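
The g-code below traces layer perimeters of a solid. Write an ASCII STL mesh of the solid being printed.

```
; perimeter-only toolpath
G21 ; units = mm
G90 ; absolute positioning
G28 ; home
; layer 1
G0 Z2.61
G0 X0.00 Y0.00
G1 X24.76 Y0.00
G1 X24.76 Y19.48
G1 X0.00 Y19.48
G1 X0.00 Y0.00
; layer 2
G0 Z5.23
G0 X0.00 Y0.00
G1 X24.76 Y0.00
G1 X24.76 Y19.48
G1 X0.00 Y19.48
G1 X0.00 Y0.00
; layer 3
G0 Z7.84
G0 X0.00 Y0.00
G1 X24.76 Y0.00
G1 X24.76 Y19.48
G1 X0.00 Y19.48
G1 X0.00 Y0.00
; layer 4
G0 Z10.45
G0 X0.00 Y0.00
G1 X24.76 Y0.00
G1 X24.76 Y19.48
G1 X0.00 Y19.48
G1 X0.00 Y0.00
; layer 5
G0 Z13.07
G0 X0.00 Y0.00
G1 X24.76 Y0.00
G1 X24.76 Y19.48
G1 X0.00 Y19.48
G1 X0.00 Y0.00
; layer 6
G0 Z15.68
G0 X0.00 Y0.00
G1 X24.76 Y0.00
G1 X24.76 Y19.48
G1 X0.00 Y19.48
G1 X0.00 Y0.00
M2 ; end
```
solid part
  facet normal 0.0000 0.0000 -1.0000
    outer loop
      vertex 24.76 19.48 0.00
      vertex 24.76 0.00 0.00
      vertex 0.00 0.00 0.00
    endloop
  endfacet
  facet normal 0.0000 0.0000 -1.0000
    outer loop
      vertex 0.00 19.48 0.00
      vertex 24.76 19.48 0.00
      vertex 0.00 0.00 0.00
    endloop
  endfacet
  facet normal 0.0000 0.0000 1.0000
    outer loop
      vertex 0.00 0.00 15.68
      vertex 24.76 0.00 15.68
      vertex 24.76 19.48 15.68
    endloop
  endfacet
  facet normal 0.0000 0.0000 1.0000
    outer loop
      vertex 0.00 0.00 15.68
      vertex 24.76 19.48 15.68
      vertex 0.00 19.48 15.68
    endloop
  endfacet
  facet normal 0.0000 -1.0000 0.0000
    outer loop
      vertex 0.00 0.00 0.00
      vertex 24.76 0.00 0.00
      vertex 24.76 0.00 15.68
    endloop
  endfacet
  facet normal 0.0000 -1.0000 0.0000
    outer loop
      vertex 0.00 0.00 0.00
      vertex 24.76 0.00 15.68
      vertex 0.00 0.00 15.68
    endloop
  endfacet
  facet normal 0.0000 1.0000 0.0000
    outer loop
      vertex 24.76 19.48 15.68
      vertex 24.76 19.48 0.00
      vertex 0.00 19.48 0.00
    endloop
  endfacet
  facet normal 0.0000 1.0000 0.0000
    outer loop
      vertex 0.00 19.48 15.68
      vertex 24.76 19.48 15.68
      vertex 0.00 19.48 0.00
    endloop
  endfacet
  facet normal -1.0000 0.0000 0.0000
    outer loop
      vertex 0.00 19.48 15.68
      vertex 0.00 19.48 0.00
      vertex 0.00 0.00 0.00
    endloop
  endfacet
  facet normal -1.0000 0.0000 0.0000
    outer loop
      vertex 0.00 0.00 15.68
      vertex 0.00 19.48 15.68
      vertex 0.00 0.00 0.00
    endloop
  endfacet
  facet normal 1.0000 0.0000 0.0000
    outer loop
      vertex 24.76 0.00 0.00
      vertex 24.76 19.48 0.00
      vertex 24.76 19.48 15.68
    endloop
  endfacet
  facet normal 1.0000 0.0000 0.0000
    outer loop
      vertex 24.76 0.00 0.00
      vertex 24.76 19.48 15.68
      vertex 24.76 0.00 15.68
    endloop
  endfacet
endsolid part

The G0 Z moves step by Δz≈2.61 mm. Every layer's G1 loop is the same polygon, so the solid is a straight extrusion of it from z=0 to z≈15.7. Closing with flat bottom and top caps and triangulating gives 12 facets — a rectangular box, roughly 24.8 × 19.5 mm footprint and 15.7 mm tall.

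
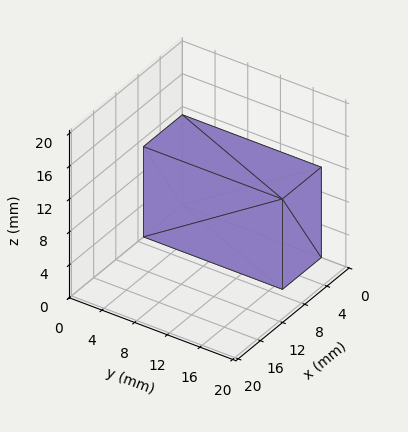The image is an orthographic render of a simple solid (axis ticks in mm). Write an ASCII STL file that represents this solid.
Reading the render: the shape is a rectangular box, roughly 7 × 17 mm footprint and 11 mm tall (dimensions read to the nearest mm from the axis ticks). For the STL, each face is triangulated and given an outward normal.

solid part
  facet normal 0.0000 0.0000 -1.0000
    outer loop
      vertex 7.000 17.000 0.000
      vertex 7.000 0.000 0.000
      vertex 0.000 0.000 0.000
    endloop
  endfacet
  facet normal 0.0000 0.0000 -1.0000
    outer loop
      vertex 0.000 17.000 0.000
      vertex 7.000 17.000 0.000
      vertex 0.000 0.000 0.000
    endloop
  endfacet
  facet normal 0.0000 0.0000 1.0000
    outer loop
      vertex 0.000 0.000 11.000
      vertex 7.000 0.000 11.000
      vertex 7.000 17.000 11.000
    endloop
  endfacet
  facet normal 0.0000 0.0000 1.0000
    outer loop
      vertex 0.000 0.000 11.000
      vertex 7.000 17.000 11.000
      vertex 0.000 17.000 11.000
    endloop
  endfacet
  facet normal 0.0000 -1.0000 0.0000
    outer loop
      vertex 0.000 0.000 0.000
      vertex 7.000 0.000 0.000
      vertex 7.000 0.000 11.000
    endloop
  endfacet
  facet normal 0.0000 -1.0000 0.0000
    outer loop
      vertex 0.000 0.000 0.000
      vertex 7.000 0.000 11.000
      vertex 0.000 0.000 11.000
    endloop
  endfacet
  facet normal 0.0000 1.0000 0.0000
    outer loop
      vertex 7.000 17.000 11.000
      vertex 7.000 17.000 0.000
      vertex 0.000 17.000 0.000
    endloop
  endfacet
  facet normal 0.0000 1.0000 0.0000
    outer loop
      vertex 0.000 17.000 11.000
      vertex 7.000 17.000 11.000
      vertex 0.000 17.000 0.000
    endloop
  endfacet
  facet normal -1.0000 0.0000 0.0000
    outer loop
      vertex 0.000 17.000 11.000
      vertex 0.000 17.000 0.000
      vertex 0.000 0.000 0.000
    endloop
  endfacet
  facet normal -1.0000 0.0000 0.0000
    outer loop
      vertex 0.000 0.000 11.000
      vertex 0.000 17.000 11.000
      vertex 0.000 0.000 0.000
    endloop
  endfacet
  facet normal 1.0000 0.0000 0.0000
    outer loop
      vertex 7.000 0.000 0.000
      vertex 7.000 17.000 0.000
      vertex 7.000 17.000 11.000
    endloop
  endfacet
  facet normal 1.0000 0.0000 0.0000
    outer loop
      vertex 7.000 0.000 0.000
      vertex 7.000 17.000 11.000
      vertex 7.000 0.000 11.000
    endloop
  endfacet
endsolid part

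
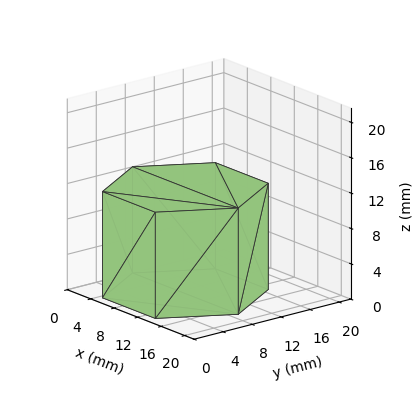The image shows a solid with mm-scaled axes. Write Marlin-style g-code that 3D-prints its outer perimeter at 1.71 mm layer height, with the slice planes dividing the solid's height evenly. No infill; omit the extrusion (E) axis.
Reading the render: the shape is a regular 6-sided prism (a cylinder approximated with 6 flat sides), circumscribed radius ≈ 9 mm, height ≈ 12 mm (dimensions read to the nearest mm from the axis ticks). For the g-code, the solid's height is divided into equal slices at the stated Δz and each level perimeter traced with G1 moves after a G0 lift.

; perimeter-only toolpath
G21 ; units = mm
G90 ; absolute positioning
G28 ; home
; layer 1
G0 Z1.71
G0 X18.00 Y9.00
G1 X13.50 Y16.79
G1 X4.50 Y16.79
G1 X0.00 Y9.00
G1 X4.50 Y1.21
G1 X13.50 Y1.21
G1 X18.00 Y9.00
; layer 2
G0 Z3.43
G0 X18.00 Y9.00
G1 X13.50 Y16.79
G1 X4.50 Y16.79
G1 X0.00 Y9.00
G1 X4.50 Y1.21
G1 X13.50 Y1.21
G1 X18.00 Y9.00
; layer 3
G0 Z5.14
G0 X18.00 Y9.00
G1 X13.50 Y16.79
G1 X4.50 Y16.79
G1 X0.00 Y9.00
G1 X4.50 Y1.21
G1 X13.50 Y1.21
G1 X18.00 Y9.00
; layer 4
G0 Z6.86
G0 X18.00 Y9.00
G1 X13.50 Y16.79
G1 X4.50 Y16.79
G1 X0.00 Y9.00
G1 X4.50 Y1.21
G1 X13.50 Y1.21
G1 X18.00 Y9.00
; layer 5
G0 Z8.57
G0 X18.00 Y9.00
G1 X13.50 Y16.79
G1 X4.50 Y16.79
G1 X0.00 Y9.00
G1 X4.50 Y1.21
G1 X13.50 Y1.21
G1 X18.00 Y9.00
; layer 6
G0 Z10.29
G0 X18.00 Y9.00
G1 X13.50 Y16.79
G1 X4.50 Y16.79
G1 X0.00 Y9.00
G1 X4.50 Y1.21
G1 X13.50 Y1.21
G1 X18.00 Y9.00
; layer 7
G0 Z12.00
G0 X18.00 Y9.00
G1 X13.50 Y16.79
G1 X4.50 Y16.79
G1 X0.00 Y9.00
G1 X4.50 Y1.21
G1 X13.50 Y1.21
G1 X18.00 Y9.00
M2 ; end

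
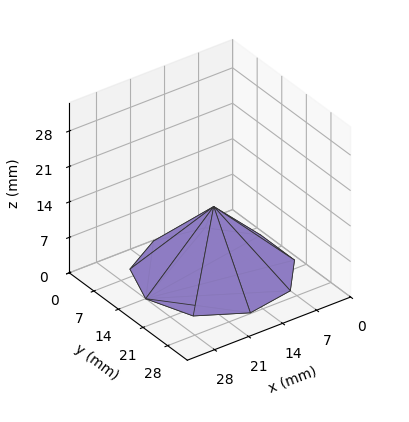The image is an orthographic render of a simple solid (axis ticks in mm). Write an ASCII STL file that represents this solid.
Reading the render: the shape is a regular 9-sided pyramid, base circumscribed radius ≈ 14 mm, apex at z ≈ 13 mm (dimensions read to the nearest mm from the axis ticks). For the STL, each face is triangulated and given an outward normal.

solid part
  facet normal 0.0000 0.0000 -1.0000
    outer loop
      vertex 16.431 27.787 0.000
      vertex 24.725 22.999 0.000
      vertex 28.000 14.000 0.000
    endloop
  endfacet
  facet normal 0.0000 0.0000 -1.0000
    outer loop
      vertex 7.000 26.124 0.000
      vertex 16.431 27.787 0.000
      vertex 28.000 14.000 0.000
    endloop
  endfacet
  facet normal 0.0000 0.0000 -1.0000
    outer loop
      vertex 0.844 18.788 0.000
      vertex 7.000 26.124 0.000
      vertex 28.000 14.000 0.000
    endloop
  endfacet
  facet normal 0.0000 0.0000 -1.0000
    outer loop
      vertex 0.844 9.212 0.000
      vertex 0.844 18.788 0.000
      vertex 28.000 14.000 0.000
    endloop
  endfacet
  facet normal 0.0000 0.0000 -1.0000
    outer loop
      vertex 7.000 1.876 0.000
      vertex 0.844 9.212 0.000
      vertex 28.000 14.000 0.000
    endloop
  endfacet
  facet normal 0.0000 0.0000 -1.0000
    outer loop
      vertex 16.431 0.213 0.000
      vertex 7.000 1.876 0.000
      vertex 28.000 14.000 0.000
    endloop
  endfacet
  facet normal 0.0000 0.0000 -1.0000
    outer loop
      vertex 24.725 5.001 0.000
      vertex 16.431 0.213 0.000
      vertex 28.000 14.000 0.000
    endloop
  endfacet
  facet normal 0.6605 0.2404 0.7113
    outer loop
      vertex 28.000 14.000 0.000
      vertex 24.725 22.999 0.000
      vertex 14.000 14.000 13.000
    endloop
  endfacet
  facet normal 0.3514 0.6087 0.7113
    outer loop
      vertex 24.725 22.999 0.000
      vertex 16.431 27.787 0.000
      vertex 14.000 14.000 13.000
    endloop
  endfacet
  facet normal -0.1221 0.6922 0.7113
    outer loop
      vertex 16.431 27.787 0.000
      vertex 7.000 26.124 0.000
      vertex 14.000 14.000 13.000
    endloop
  endfacet
  facet normal -0.5384 0.4518 0.7113
    outer loop
      vertex 7.000 26.124 0.000
      vertex 0.844 18.788 0.000
      vertex 14.000 14.000 13.000
    endloop
  endfacet
  facet normal -0.7029 0.0000 0.7113
    outer loop
      vertex 0.844 18.788 0.000
      vertex 0.844 9.212 0.000
      vertex 14.000 14.000 13.000
    endloop
  endfacet
  facet normal -0.5384 -0.4518 0.7113
    outer loop
      vertex 0.844 9.212 0.000
      vertex 7.000 1.876 0.000
      vertex 14.000 14.000 13.000
    endloop
  endfacet
  facet normal -0.1221 -0.6922 0.7113
    outer loop
      vertex 7.000 1.876 0.000
      vertex 16.431 0.213 0.000
      vertex 14.000 14.000 13.000
    endloop
  endfacet
  facet normal 0.3514 -0.6087 0.7113
    outer loop
      vertex 16.431 0.213 0.000
      vertex 24.725 5.001 0.000
      vertex 14.000 14.000 13.000
    endloop
  endfacet
  facet normal 0.6605 -0.2404 0.7113
    outer loop
      vertex 24.725 5.001 0.000
      vertex 28.000 14.000 0.000
      vertex 14.000 14.000 13.000
    endloop
  endfacet
endsolid part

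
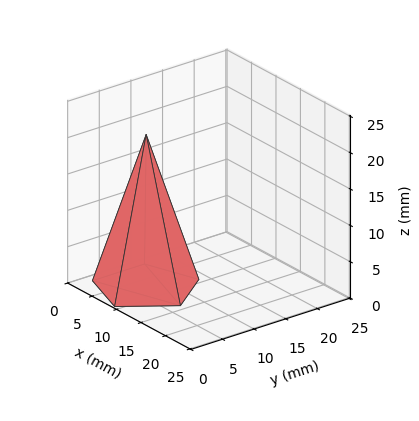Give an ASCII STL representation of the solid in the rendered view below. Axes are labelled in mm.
Reading the render: the shape is a regular 5-sided pyramid, base circumscribed radius ≈ 7 mm, apex at z ≈ 21 mm (dimensions read to the nearest mm from the axis ticks). For the STL, each face is triangulated and given an outward normal.

solid part
  facet normal 0.0000 0.0000 -1.0000
    outer loop
      vertex 1.337 11.114 0.000
      vertex 9.163 13.657 0.000
      vertex 14.000 7.000 0.000
    endloop
  endfacet
  facet normal 0.0000 0.0000 -1.0000
    outer loop
      vertex 1.337 2.886 0.000
      vertex 1.337 11.114 0.000
      vertex 14.000 7.000 0.000
    endloop
  endfacet
  facet normal 0.0000 0.0000 -1.0000
    outer loop
      vertex 9.163 0.343 0.000
      vertex 1.337 2.886 0.000
      vertex 14.000 7.000 0.000
    endloop
  endfacet
  facet normal 0.7811 0.5675 0.2604
    outer loop
      vertex 14.000 7.000 0.000
      vertex 9.163 13.657 0.000
      vertex 7.000 7.000 21.000
    endloop
  endfacet
  facet normal -0.2984 0.9183 0.2604
    outer loop
      vertex 9.163 13.657 0.000
      vertex 1.337 11.114 0.000
      vertex 7.000 7.000 21.000
    endloop
  endfacet
  facet normal -0.9655 0.0000 0.2604
    outer loop
      vertex 1.337 11.114 0.000
      vertex 1.337 2.886 0.000
      vertex 7.000 7.000 21.000
    endloop
  endfacet
  facet normal -0.2984 -0.9183 0.2604
    outer loop
      vertex 1.337 2.886 0.000
      vertex 9.163 0.343 0.000
      vertex 7.000 7.000 21.000
    endloop
  endfacet
  facet normal 0.7811 -0.5675 0.2604
    outer loop
      vertex 9.163 0.343 0.000
      vertex 14.000 7.000 0.000
      vertex 7.000 7.000 21.000
    endloop
  endfacet
endsolid part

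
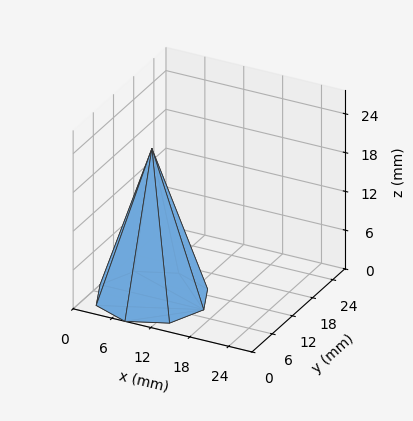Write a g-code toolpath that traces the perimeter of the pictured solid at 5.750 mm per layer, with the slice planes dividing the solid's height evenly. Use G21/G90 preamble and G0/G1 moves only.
Reading the render: the shape is a regular 8-sided pyramid, base circumscribed radius ≈ 8 mm, apex at z ≈ 23 mm (dimensions read to the nearest mm from the axis ticks). For the g-code, the solid's height is divided into equal slices at the stated Δz and each level perimeter traced with G1 moves after a G0 lift.

; perimeter-only toolpath
G21 ; units = mm
G90 ; absolute positioning
G28 ; home
; layer 1
G0 Z5.750
G0 X14.000 Y8.000
G1 X12.243 Y12.243
G1 X8.000 Y14.000
G1 X3.757 Y12.243
G1 X2.000 Y8.000
G1 X3.757 Y3.757
G1 X8.000 Y2.000
G1 X12.243 Y3.757
G1 X14.000 Y8.000
; layer 2
G0 Z11.500
G0 X12.000 Y8.000
G1 X10.829 Y10.829
G1 X8.000 Y12.000
G1 X5.171 Y10.829
G1 X4.000 Y8.000
G1 X5.171 Y5.171
G1 X8.000 Y4.000
G1 X10.829 Y5.171
G1 X12.000 Y8.000
; layer 3
G0 Z17.250
G0 X10.000 Y8.000
G1 X9.414 Y9.414
G1 X8.000 Y10.000
G1 X6.586 Y9.414
G1 X6.000 Y8.000
G1 X6.586 Y6.586
G1 X8.000 Y6.000
G1 X9.414 Y6.586
G1 X10.000 Y8.000
M2 ; end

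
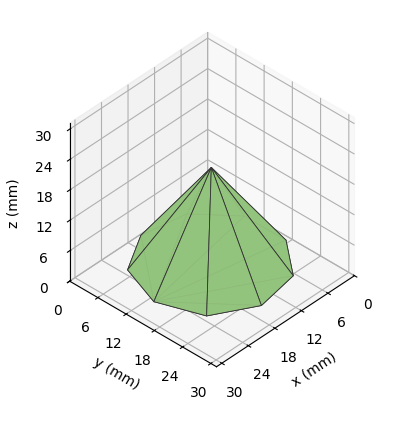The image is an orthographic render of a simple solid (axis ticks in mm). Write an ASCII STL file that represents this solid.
Reading the render: the shape is a regular 9-sided pyramid, base circumscribed radius ≈ 13 mm, apex at z ≈ 19 mm (dimensions read to the nearest mm from the axis ticks). For the STL, each face is triangulated and given an outward normal.

solid part
  facet normal 0.0000 0.0000 -1.0000
    outer loop
      vertex 15.3 25.8 0.0
      vertex 23.0 21.4 0.0
      vertex 26.0 13.0 0.0
    endloop
  endfacet
  facet normal 0.0000 0.0000 -1.0000
    outer loop
      vertex 6.5 24.3 0.0
      vertex 15.3 25.8 0.0
      vertex 26.0 13.0 0.0
    endloop
  endfacet
  facet normal 0.0000 0.0000 -1.0000
    outer loop
      vertex 0.8 17.4 0.0
      vertex 6.5 24.3 0.0
      vertex 26.0 13.0 0.0
    endloop
  endfacet
  facet normal 0.0000 0.0000 -1.0000
    outer loop
      vertex 0.8 8.6 0.0
      vertex 0.8 17.4 0.0
      vertex 26.0 13.0 0.0
    endloop
  endfacet
  facet normal 0.0000 0.0000 -1.0000
    outer loop
      vertex 6.5 1.7 0.0
      vertex 0.8 8.6 0.0
      vertex 26.0 13.0 0.0
    endloop
  endfacet
  facet normal 0.0000 0.0000 -1.0000
    outer loop
      vertex 15.3 0.2 0.0
      vertex 6.5 1.7 0.0
      vertex 26.0 13.0 0.0
    endloop
  endfacet
  facet normal 0.0000 0.0000 -1.0000
    outer loop
      vertex 23.0 4.6 0.0
      vertex 15.3 0.2 0.0
      vertex 26.0 13.0 0.0
    endloop
  endfacet
  facet normal 0.7916 0.2827 0.5416
    outer loop
      vertex 26.0 13.0 0.0
      vertex 23.0 21.4 0.0
      vertex 13.0 13.0 19.0
    endloop
  endfacet
  facet normal 0.4169 0.7296 0.5420
    outer loop
      vertex 23.0 21.4 0.0
      vertex 15.3 25.8 0.0
      vertex 13.0 13.0 19.0
    endloop
  endfacet
  facet normal -0.1413 0.8289 0.5413
    outer loop
      vertex 15.3 25.8 0.0
      vertex 6.5 24.3 0.0
      vertex 13.0 13.0 19.0
    endloop
  endfacet
  facet normal -0.6486 0.5358 0.5406
    outer loop
      vertex 6.5 24.3 0.0
      vertex 0.8 17.4 0.0
      vertex 13.0 13.0 19.0
    endloop
  endfacet
  facet normal -0.8415 0.0000 0.5403
    outer loop
      vertex 0.8 17.4 0.0
      vertex 0.8 8.6 0.0
      vertex 13.0 13.0 19.0
    endloop
  endfacet
  facet normal -0.6486 -0.5358 0.5406
    outer loop
      vertex 0.8 8.6 0.0
      vertex 6.5 1.7 0.0
      vertex 13.0 13.0 19.0
    endloop
  endfacet
  facet normal -0.1413 -0.8289 0.5413
    outer loop
      vertex 6.5 1.7 0.0
      vertex 15.3 0.2 0.0
      vertex 13.0 13.0 19.0
    endloop
  endfacet
  facet normal 0.4169 -0.7296 0.5420
    outer loop
      vertex 15.3 0.2 0.0
      vertex 23.0 4.6 0.0
      vertex 13.0 13.0 19.0
    endloop
  endfacet
  facet normal 0.7916 -0.2827 0.5416
    outer loop
      vertex 23.0 4.6 0.0
      vertex 26.0 13.0 0.0
      vertex 13.0 13.0 19.0
    endloop
  endfacet
endsolid part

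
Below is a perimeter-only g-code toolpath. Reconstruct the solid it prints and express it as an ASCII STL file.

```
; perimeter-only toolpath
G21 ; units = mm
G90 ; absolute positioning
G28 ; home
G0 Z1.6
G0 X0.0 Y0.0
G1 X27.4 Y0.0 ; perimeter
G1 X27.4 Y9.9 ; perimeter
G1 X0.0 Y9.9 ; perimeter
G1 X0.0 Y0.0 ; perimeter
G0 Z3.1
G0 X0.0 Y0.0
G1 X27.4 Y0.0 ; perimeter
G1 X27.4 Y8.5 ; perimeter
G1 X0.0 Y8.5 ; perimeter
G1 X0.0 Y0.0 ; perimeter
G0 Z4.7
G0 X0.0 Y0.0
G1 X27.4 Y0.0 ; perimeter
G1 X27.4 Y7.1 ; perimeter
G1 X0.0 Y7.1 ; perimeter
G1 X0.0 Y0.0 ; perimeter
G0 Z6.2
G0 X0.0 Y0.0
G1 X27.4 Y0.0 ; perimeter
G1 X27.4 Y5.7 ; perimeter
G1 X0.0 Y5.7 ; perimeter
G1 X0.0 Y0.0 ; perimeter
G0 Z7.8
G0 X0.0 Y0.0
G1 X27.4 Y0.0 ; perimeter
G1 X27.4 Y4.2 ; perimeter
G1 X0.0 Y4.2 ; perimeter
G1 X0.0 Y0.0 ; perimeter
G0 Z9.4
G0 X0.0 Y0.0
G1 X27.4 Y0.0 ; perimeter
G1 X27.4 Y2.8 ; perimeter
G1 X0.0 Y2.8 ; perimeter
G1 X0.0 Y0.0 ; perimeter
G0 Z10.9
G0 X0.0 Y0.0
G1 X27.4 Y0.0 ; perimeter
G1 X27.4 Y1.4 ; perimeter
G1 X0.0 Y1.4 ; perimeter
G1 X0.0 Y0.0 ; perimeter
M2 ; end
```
solid part
  facet normal 0.0000 0.0000 -1.0000
    outer loop
      vertex 27.4 11.3 0.0
      vertex 27.4 0.0 0.0
      vertex 0.0 0.0 0.0
    endloop
  endfacet
  facet normal 0.0000 0.0000 -1.0000
    outer loop
      vertex 0.0 11.3 0.0
      vertex 27.4 11.3 0.0
      vertex 0.0 0.0 0.0
    endloop
  endfacet
  facet normal 0.0000 -1.0000 0.0000
    outer loop
      vertex 0.0 0.0 0.0
      vertex 27.4 0.0 0.0
      vertex 27.4 0.0 12.5
    endloop
  endfacet
  facet normal 0.0000 -1.0000 0.0000
    outer loop
      vertex 0.0 0.0 0.0
      vertex 27.4 0.0 12.5
      vertex 0.0 0.0 12.5
    endloop
  endfacet
  facet normal 0.0000 0.7418 0.6706
    outer loop
      vertex 0.0 0.0 12.5
      vertex 27.4 0.0 12.5
      vertex 27.4 11.3 0.0
    endloop
  endfacet
  facet normal 0.0000 0.7418 0.6706
    outer loop
      vertex 0.0 0.0 12.5
      vertex 27.4 11.3 0.0
      vertex 0.0 11.3 0.0
    endloop
  endfacet
  facet normal -1.0000 0.0000 0.0000
    outer loop
      vertex 0.0 0.0 12.5
      vertex 0.0 11.3 0.0
      vertex 0.0 0.0 0.0
    endloop
  endfacet
  facet normal 1.0000 0.0000 0.0000
    outer loop
      vertex 27.4 0.0 0.0
      vertex 27.4 11.3 0.0
      vertex 27.4 0.0 12.5
    endloop
  endfacet
endsolid part

The G0 Z moves step by Δz≈1.6 mm. The G1 loops shrink linearly with z, so the solid tapers from its base footprint up to z≈12.5. Closing with a flat bottom cap and the tapered top and triangulating gives 8 facets — a wedge (ramp): 27.4 × 11.3 mm base, rising to 12.5 mm along the y=0 edge and sloping linearly to z=0 at y=11.3.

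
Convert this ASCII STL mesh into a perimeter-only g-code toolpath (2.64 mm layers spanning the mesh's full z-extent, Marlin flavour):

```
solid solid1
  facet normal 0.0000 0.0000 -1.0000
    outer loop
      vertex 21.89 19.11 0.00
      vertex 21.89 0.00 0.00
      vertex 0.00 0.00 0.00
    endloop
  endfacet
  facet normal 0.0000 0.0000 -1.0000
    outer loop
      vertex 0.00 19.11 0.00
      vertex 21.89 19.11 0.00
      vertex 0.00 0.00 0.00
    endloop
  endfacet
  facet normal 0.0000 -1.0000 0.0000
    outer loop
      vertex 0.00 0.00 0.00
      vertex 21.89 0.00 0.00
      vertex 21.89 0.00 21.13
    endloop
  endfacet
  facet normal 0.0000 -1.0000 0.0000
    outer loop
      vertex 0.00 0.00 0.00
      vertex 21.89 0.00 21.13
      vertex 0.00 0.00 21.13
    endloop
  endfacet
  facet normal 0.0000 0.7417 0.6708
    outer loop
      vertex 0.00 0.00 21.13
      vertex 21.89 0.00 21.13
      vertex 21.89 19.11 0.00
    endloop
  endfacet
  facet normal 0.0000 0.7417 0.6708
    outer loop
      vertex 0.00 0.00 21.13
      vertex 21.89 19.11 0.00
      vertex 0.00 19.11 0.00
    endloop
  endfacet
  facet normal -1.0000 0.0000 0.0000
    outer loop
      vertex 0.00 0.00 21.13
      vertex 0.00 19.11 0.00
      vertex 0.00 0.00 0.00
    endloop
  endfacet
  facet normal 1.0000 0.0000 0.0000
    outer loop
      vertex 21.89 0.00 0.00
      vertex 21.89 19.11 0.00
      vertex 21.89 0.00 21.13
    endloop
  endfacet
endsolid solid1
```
; perimeter-only toolpath
G21 ; units = mm
G90 ; absolute positioning
G28 ; home
; layer 1
G0 Z2.64
G0 X0.00 Y0.00
G1 X21.89 Y0.00
G1 X21.89 Y16.72
G1 X0.00 Y16.72
G1 X0.00 Y0.00
; layer 2
G0 Z5.28
G0 X0.00 Y0.00
G1 X21.89 Y0.00
G1 X21.89 Y14.33
G1 X0.00 Y14.33
G1 X0.00 Y0.00
; layer 3
G0 Z7.92
G0 X0.00 Y0.00
G1 X21.89 Y0.00
G1 X21.89 Y11.94
G1 X0.00 Y11.94
G1 X0.00 Y0.00
; layer 4
G0 Z10.56
G0 X0.00 Y0.00
G1 X21.89 Y0.00
G1 X21.89 Y9.55
G1 X0.00 Y9.55
G1 X0.00 Y0.00
; layer 5
G0 Z13.21
G0 X0.00 Y0.00
G1 X21.89 Y0.00
G1 X21.89 Y7.17
G1 X0.00 Y7.17
G1 X0.00 Y0.00
; layer 6
G0 Z15.85
G0 X0.00 Y0.00
G1 X21.89 Y0.00
G1 X21.89 Y4.78
G1 X0.00 Y4.78
G1 X0.00 Y0.00
; layer 7
G0 Z18.49
G0 X0.00 Y0.00
G1 X21.89 Y0.00
G1 X21.89 Y2.39
G1 X0.00 Y2.39
G1 X0.00 Y0.00
M2 ; end

The solid is a wedge (ramp): 21.9 × 19.1 mm base, rising to 21.1 mm along the y=0 edge and sloping linearly to z=0 at y=19.1. Slicing at Δz = 2.64 mm — 8 equal slices spanning the solid's height, so layer i sits at z = i·h/8 — gives 7 non-empty perimeters. Each is a 4-segment closed polygon; G0 lifts to the layer z and rapids to the start vertex, then G1 traces the edges. The cross-section shrinks linearly with z (the slice at the apex is degenerate and omitted).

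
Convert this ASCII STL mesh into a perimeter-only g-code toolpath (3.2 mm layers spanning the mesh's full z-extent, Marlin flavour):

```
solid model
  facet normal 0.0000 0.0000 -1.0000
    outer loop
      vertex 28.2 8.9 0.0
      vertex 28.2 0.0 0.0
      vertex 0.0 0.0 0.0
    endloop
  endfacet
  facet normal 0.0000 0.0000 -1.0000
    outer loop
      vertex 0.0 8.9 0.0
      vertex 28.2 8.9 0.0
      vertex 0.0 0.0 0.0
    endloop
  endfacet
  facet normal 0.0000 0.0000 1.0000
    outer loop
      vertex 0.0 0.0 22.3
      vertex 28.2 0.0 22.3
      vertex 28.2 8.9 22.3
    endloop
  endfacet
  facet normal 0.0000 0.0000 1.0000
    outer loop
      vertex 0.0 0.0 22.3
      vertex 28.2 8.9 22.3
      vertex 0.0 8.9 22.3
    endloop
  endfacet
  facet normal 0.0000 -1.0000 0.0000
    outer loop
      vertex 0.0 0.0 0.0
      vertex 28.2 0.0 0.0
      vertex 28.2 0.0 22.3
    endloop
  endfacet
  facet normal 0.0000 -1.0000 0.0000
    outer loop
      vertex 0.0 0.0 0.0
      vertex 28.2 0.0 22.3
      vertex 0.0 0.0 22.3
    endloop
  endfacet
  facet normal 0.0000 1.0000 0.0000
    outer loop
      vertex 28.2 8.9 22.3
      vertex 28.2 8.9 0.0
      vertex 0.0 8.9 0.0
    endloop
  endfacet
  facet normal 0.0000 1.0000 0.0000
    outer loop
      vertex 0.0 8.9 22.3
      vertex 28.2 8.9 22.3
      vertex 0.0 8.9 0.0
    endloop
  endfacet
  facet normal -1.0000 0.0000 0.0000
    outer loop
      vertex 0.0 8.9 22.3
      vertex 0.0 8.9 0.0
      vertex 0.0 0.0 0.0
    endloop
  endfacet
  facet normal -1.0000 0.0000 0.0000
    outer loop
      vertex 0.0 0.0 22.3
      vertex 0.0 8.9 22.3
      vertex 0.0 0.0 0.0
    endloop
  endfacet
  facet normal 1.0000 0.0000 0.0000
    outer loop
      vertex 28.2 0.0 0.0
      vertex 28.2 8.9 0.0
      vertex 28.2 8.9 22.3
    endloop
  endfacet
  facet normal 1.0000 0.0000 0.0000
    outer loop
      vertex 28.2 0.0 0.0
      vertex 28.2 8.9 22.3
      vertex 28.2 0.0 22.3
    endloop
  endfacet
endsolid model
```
; perimeter-only toolpath
G21 ; units = mm
G90 ; absolute positioning
G28 ; home
; layer 1
G0 Z3.2
G0 X0.0 Y0.0
G1 X28.2 Y0.0
G1 X28.2 Y8.9
G1 X0.0 Y8.9
G1 X0.0 Y0.0
; layer 2
G0 Z6.4
G0 X0.0 Y0.0
G1 X28.2 Y0.0
G1 X28.2 Y8.9
G1 X0.0 Y8.9
G1 X0.0 Y0.0
; layer 3
G0 Z9.6
G0 X0.0 Y0.0
G1 X28.2 Y0.0
G1 X28.2 Y8.9
G1 X0.0 Y8.9
G1 X0.0 Y0.0
; layer 4
G0 Z12.7
G0 X0.0 Y0.0
G1 X28.2 Y0.0
G1 X28.2 Y8.9
G1 X0.0 Y8.9
G1 X0.0 Y0.0
; layer 5
G0 Z15.9
G0 X0.0 Y0.0
G1 X28.2 Y0.0
G1 X28.2 Y8.9
G1 X0.0 Y8.9
G1 X0.0 Y0.0
; layer 6
G0 Z19.1
G0 X0.0 Y0.0
G1 X28.2 Y0.0
G1 X28.2 Y8.9
G1 X0.0 Y8.9
G1 X0.0 Y0.0
; layer 7
G0 Z22.3
G0 X0.0 Y0.0
G1 X28.2 Y0.0
G1 X28.2 Y8.9
G1 X0.0 Y8.9
G1 X0.0 Y0.0
M2 ; end

The solid is a rectangular box, roughly 28.2 × 8.9 mm footprint and 22.3 mm tall. Slicing at Δz = 3.2 mm — 7 equal slices spanning the solid's height, so layer i sits at z = i·h/7 — gives 7 non-empty perimeters. Each is a 4-segment closed polygon; G0 lifts to the layer z and rapids to the start vertex, then G1 traces the edges.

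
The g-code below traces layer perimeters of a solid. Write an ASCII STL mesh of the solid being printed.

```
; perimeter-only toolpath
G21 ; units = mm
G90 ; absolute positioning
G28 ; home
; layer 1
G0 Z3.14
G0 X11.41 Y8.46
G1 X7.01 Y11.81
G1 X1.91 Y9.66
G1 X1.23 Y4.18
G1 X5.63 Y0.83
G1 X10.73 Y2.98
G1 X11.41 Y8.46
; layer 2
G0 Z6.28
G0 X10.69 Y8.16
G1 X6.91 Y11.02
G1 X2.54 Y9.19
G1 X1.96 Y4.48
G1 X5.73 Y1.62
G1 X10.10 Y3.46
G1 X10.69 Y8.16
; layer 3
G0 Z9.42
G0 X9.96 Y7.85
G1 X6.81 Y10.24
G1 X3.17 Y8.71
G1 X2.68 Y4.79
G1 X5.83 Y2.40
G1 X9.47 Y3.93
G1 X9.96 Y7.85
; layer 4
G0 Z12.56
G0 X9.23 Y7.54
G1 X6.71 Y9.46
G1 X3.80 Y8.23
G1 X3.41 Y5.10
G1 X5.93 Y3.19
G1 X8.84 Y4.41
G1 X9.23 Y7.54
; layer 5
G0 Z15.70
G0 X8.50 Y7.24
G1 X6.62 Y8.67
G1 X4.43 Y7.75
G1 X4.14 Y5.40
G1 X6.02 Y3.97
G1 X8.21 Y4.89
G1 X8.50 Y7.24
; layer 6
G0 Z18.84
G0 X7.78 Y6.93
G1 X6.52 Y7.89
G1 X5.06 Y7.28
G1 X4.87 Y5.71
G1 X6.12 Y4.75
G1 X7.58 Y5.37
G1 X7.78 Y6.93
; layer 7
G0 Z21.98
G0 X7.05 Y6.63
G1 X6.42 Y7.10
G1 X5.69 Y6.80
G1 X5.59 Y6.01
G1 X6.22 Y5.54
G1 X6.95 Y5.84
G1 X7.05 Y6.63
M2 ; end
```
solid part
  facet normal 0.0000 0.0000 -1.0000
    outer loop
      vertex 1.28 10.14 0.00
      vertex 7.11 12.59 0.00
      vertex 12.14 8.77 0.00
    endloop
  endfacet
  facet normal 0.0000 0.0000 -1.0000
    outer loop
      vertex 0.50 3.87 0.00
      vertex 1.28 10.14 0.00
      vertex 12.14 8.77 0.00
    endloop
  endfacet
  facet normal 0.0000 0.0000 -1.0000
    outer loop
      vertex 5.53 0.05 0.00
      vertex 0.50 3.87 0.00
      vertex 12.14 8.77 0.00
    endloop
  endfacet
  facet normal 0.0000 0.0000 -1.0000
    outer loop
      vertex 11.36 2.50 0.00
      vertex 5.53 0.05 0.00
      vertex 12.14 8.77 0.00
    endloop
  endfacet
  facet normal 0.5909 0.7781 0.2128
    outer loop
      vertex 12.14 8.77 0.00
      vertex 7.11 12.59 0.00
      vertex 6.32 6.32 25.12
    endloop
  endfacet
  facet normal -0.3785 0.9008 0.2129
    outer loop
      vertex 7.11 12.59 0.00
      vertex 1.28 10.14 0.00
      vertex 6.32 6.32 25.12
    endloop
  endfacet
  facet normal -0.9696 0.1206 0.2129
    outer loop
      vertex 1.28 10.14 0.00
      vertex 0.50 3.87 0.00
      vertex 6.32 6.32 25.12
    endloop
  endfacet
  facet normal -0.5909 -0.7781 0.2128
    outer loop
      vertex 0.50 3.87 0.00
      vertex 5.53 0.05 0.00
      vertex 6.32 6.32 25.12
    endloop
  endfacet
  facet normal 0.3785 -0.9008 0.2129
    outer loop
      vertex 5.53 0.05 0.00
      vertex 11.36 2.50 0.00
      vertex 6.32 6.32 25.12
    endloop
  endfacet
  facet normal 0.9696 -0.1206 0.2129
    outer loop
      vertex 11.36 2.50 0.00
      vertex 12.14 8.77 0.00
      vertex 6.32 6.32 25.12
    endloop
  endfacet
endsolid part

The G0 Z moves step by Δz≈3.14 mm. The G1 loops shrink linearly with z, so the solid tapers from its base footprint up to z≈25.1. Closing with a flat bottom cap and the tapered top and triangulating gives 10 facets — a regular 6-sided pyramid, base circumscribed radius ≈ 6.32 mm, apex at z ≈ 25.1 mm.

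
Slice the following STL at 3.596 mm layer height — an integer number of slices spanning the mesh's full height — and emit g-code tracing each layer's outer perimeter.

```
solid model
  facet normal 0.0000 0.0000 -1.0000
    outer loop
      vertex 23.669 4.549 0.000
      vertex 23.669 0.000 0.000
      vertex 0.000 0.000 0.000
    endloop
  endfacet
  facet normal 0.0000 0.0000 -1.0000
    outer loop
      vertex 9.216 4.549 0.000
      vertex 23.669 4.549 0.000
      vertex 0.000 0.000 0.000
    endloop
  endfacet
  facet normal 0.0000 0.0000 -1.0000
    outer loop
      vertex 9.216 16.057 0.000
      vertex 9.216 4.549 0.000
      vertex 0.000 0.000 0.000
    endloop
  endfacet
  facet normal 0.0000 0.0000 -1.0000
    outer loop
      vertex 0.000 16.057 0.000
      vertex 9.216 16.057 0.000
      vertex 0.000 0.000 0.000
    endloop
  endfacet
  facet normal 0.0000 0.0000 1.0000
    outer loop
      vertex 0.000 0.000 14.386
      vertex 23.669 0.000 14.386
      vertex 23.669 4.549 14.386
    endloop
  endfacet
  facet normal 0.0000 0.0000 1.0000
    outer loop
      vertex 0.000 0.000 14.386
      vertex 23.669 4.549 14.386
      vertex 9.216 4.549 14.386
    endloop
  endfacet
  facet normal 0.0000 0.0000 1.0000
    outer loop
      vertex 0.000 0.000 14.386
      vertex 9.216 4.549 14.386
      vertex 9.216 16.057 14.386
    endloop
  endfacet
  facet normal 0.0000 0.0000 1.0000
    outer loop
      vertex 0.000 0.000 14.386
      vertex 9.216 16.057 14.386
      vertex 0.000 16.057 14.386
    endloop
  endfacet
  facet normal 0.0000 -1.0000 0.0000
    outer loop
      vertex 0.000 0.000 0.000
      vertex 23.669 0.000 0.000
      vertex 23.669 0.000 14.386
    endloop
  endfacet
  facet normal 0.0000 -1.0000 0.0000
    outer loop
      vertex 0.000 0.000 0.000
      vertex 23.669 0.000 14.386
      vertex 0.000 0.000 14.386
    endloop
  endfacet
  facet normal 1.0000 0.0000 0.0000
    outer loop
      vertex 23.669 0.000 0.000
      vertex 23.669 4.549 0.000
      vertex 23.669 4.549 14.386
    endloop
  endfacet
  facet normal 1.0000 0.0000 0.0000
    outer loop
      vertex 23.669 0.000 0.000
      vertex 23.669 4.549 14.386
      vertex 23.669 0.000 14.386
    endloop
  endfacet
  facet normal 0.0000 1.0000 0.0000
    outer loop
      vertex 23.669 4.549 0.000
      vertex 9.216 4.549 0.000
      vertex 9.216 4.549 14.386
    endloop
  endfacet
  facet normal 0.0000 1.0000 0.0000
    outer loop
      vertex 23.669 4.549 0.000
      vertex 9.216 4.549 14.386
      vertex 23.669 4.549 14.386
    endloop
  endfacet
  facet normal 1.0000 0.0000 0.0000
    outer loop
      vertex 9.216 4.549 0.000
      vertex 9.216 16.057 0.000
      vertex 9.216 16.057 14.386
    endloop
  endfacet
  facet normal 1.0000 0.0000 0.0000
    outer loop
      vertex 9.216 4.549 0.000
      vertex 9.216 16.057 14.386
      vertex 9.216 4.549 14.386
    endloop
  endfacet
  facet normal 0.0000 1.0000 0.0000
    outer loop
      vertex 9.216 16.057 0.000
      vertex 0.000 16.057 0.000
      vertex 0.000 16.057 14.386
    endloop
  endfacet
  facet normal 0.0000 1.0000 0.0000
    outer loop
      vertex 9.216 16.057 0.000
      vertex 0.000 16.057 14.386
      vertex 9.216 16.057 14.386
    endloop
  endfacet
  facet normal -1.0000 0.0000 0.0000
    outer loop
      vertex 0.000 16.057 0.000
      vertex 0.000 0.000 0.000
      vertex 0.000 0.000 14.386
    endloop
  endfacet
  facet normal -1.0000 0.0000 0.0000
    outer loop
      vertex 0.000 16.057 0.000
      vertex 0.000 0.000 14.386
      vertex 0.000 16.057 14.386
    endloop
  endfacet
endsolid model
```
; perimeter-only toolpath
G21 ; units = mm
G90 ; absolute positioning
G28 ; home
; layer 1
G0 Z3.596
G0 X0.000 Y0.000
G1 X23.669 Y0.000
G1 X23.669 Y4.549
G1 X9.216 Y4.549
G1 X9.216 Y16.057
G1 X0.000 Y16.057
G1 X0.000 Y0.000
; layer 2
G0 Z7.193
G0 X0.000 Y0.000
G1 X23.669 Y0.000
G1 X23.669 Y4.549
G1 X9.216 Y4.549
G1 X9.216 Y16.057
G1 X0.000 Y16.057
G1 X0.000 Y0.000
; layer 3
G0 Z10.790
G0 X0.000 Y0.000
G1 X23.669 Y0.000
G1 X23.669 Y4.549
G1 X9.216 Y4.549
G1 X9.216 Y16.057
G1 X0.000 Y16.057
G1 X0.000 Y0.000
; layer 4
G0 Z14.386
G0 X0.000 Y0.000
G1 X23.669 Y0.000
G1 X23.669 Y4.549
G1 X9.216 Y4.549
G1 X9.216 Y16.057
G1 X0.000 Y16.057
G1 X0.000 Y0.000
M2 ; end

The solid is an L-shaped prism: outer 23.7 × 16.1 mm, arm thicknesses ≈ 4.55 mm (horizontal) and 9.22 mm (vertical), extruded 14.4 mm in z. Slicing at Δz = 3.596 mm — 4 equal slices spanning the solid's height, so layer i sits at z = i·h/4 — gives 4 non-empty perimeters. Each is a 6-segment closed polygon; G0 lifts to the layer z and rapids to the start vertex, then G1 traces the edges.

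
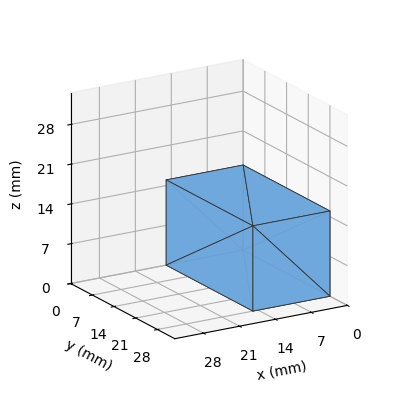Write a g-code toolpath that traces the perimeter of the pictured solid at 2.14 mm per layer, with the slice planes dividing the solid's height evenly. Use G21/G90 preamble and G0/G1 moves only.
Reading the render: the shape is a rectangular box, roughly 15 × 28 mm footprint and 15 mm tall (dimensions read to the nearest mm from the axis ticks). For the g-code, the solid's height is divided into equal slices at the stated Δz and each level perimeter traced with G1 moves after a G0 lift.

; perimeter-only toolpath
G21 ; units = mm
G90 ; absolute positioning
G28 ; home
; layer 1
G0 Z2.14
G0 X0.00 Y0.00
G1 X15.00 Y0.00
G1 X15.00 Y28.00
G1 X0.00 Y28.00
G1 X0.00 Y0.00
; layer 2
G0 Z4.29
G0 X0.00 Y0.00
G1 X15.00 Y0.00
G1 X15.00 Y28.00
G1 X0.00 Y28.00
G1 X0.00 Y0.00
; layer 3
G0 Z6.43
G0 X0.00 Y0.00
G1 X15.00 Y0.00
G1 X15.00 Y28.00
G1 X0.00 Y28.00
G1 X0.00 Y0.00
; layer 4
G0 Z8.57
G0 X0.00 Y0.00
G1 X15.00 Y0.00
G1 X15.00 Y28.00
G1 X0.00 Y28.00
G1 X0.00 Y0.00
; layer 5
G0 Z10.71
G0 X0.00 Y0.00
G1 X15.00 Y0.00
G1 X15.00 Y28.00
G1 X0.00 Y28.00
G1 X0.00 Y0.00
; layer 6
G0 Z12.86
G0 X0.00 Y0.00
G1 X15.00 Y0.00
G1 X15.00 Y28.00
G1 X0.00 Y28.00
G1 X0.00 Y0.00
; layer 7
G0 Z15.00
G0 X0.00 Y0.00
G1 X15.00 Y0.00
G1 X15.00 Y28.00
G1 X0.00 Y28.00
G1 X0.00 Y0.00
M2 ; end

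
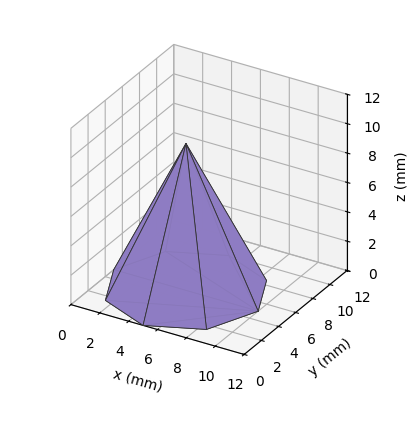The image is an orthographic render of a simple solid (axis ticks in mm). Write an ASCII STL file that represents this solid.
Reading the render: the shape is a regular 8-sided pyramid, base circumscribed radius ≈ 5 mm, apex at z ≈ 10 mm (dimensions read to the nearest mm from the axis ticks). For the STL, each face is triangulated and given an outward normal.

solid part
  facet normal 0.0000 0.0000 -1.0000
    outer loop
      vertex 5.0 10.0 0.0
      vertex 8.5 8.5 0.0
      vertex 10.0 5.0 0.0
    endloop
  endfacet
  facet normal 0.0000 0.0000 -1.0000
    outer loop
      vertex 1.5 8.5 0.0
      vertex 5.0 10.0 0.0
      vertex 10.0 5.0 0.0
    endloop
  endfacet
  facet normal 0.0000 0.0000 -1.0000
    outer loop
      vertex 0.0 5.0 0.0
      vertex 1.5 8.5 0.0
      vertex 10.0 5.0 0.0
    endloop
  endfacet
  facet normal 0.0000 0.0000 -1.0000
    outer loop
      vertex 1.5 1.5 0.0
      vertex 0.0 5.0 0.0
      vertex 10.0 5.0 0.0
    endloop
  endfacet
  facet normal 0.0000 0.0000 -1.0000
    outer loop
      vertex 5.0 0.0 0.0
      vertex 1.5 1.5 0.0
      vertex 10.0 5.0 0.0
    endloop
  endfacet
  facet normal 0.0000 0.0000 -1.0000
    outer loop
      vertex 8.5 1.5 0.0
      vertex 5.0 0.0 0.0
      vertex 10.0 5.0 0.0
    endloop
  endfacet
  facet normal 0.8352 0.3579 0.4176
    outer loop
      vertex 10.0 5.0 0.0
      vertex 8.5 8.5 0.0
      vertex 5.0 5.0 10.0
    endloop
  endfacet
  facet normal 0.3579 0.8352 0.4176
    outer loop
      vertex 8.5 8.5 0.0
      vertex 5.0 10.0 0.0
      vertex 5.0 5.0 10.0
    endloop
  endfacet
  facet normal -0.3579 0.8352 0.4176
    outer loop
      vertex 5.0 10.0 0.0
      vertex 1.5 8.5 0.0
      vertex 5.0 5.0 10.0
    endloop
  endfacet
  facet normal -0.8352 0.3579 0.4176
    outer loop
      vertex 1.5 8.5 0.0
      vertex 0.0 5.0 0.0
      vertex 5.0 5.0 10.0
    endloop
  endfacet
  facet normal -0.8352 -0.3579 0.4176
    outer loop
      vertex 0.0 5.0 0.0
      vertex 1.5 1.5 0.0
      vertex 5.0 5.0 10.0
    endloop
  endfacet
  facet normal -0.3579 -0.8352 0.4176
    outer loop
      vertex 1.5 1.5 0.0
      vertex 5.0 0.0 0.0
      vertex 5.0 5.0 10.0
    endloop
  endfacet
  facet normal 0.3579 -0.8352 0.4176
    outer loop
      vertex 5.0 0.0 0.0
      vertex 8.5 1.5 0.0
      vertex 5.0 5.0 10.0
    endloop
  endfacet
  facet normal 0.8352 -0.3579 0.4176
    outer loop
      vertex 8.5 1.5 0.0
      vertex 10.0 5.0 0.0
      vertex 5.0 5.0 10.0
    endloop
  endfacet
endsolid part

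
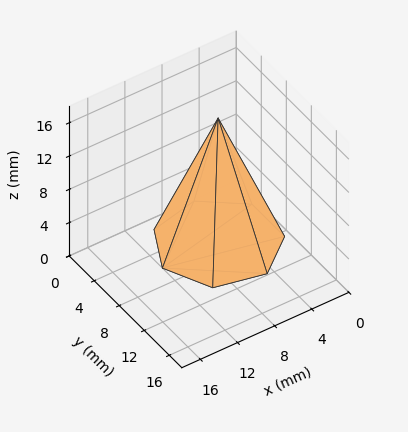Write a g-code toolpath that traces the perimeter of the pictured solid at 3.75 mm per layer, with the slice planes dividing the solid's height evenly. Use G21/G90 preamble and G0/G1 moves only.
Reading the render: the shape is a regular 7-sided pyramid, base circumscribed radius ≈ 6 mm, apex at z ≈ 15 mm (dimensions read to the nearest mm from the axis ticks). For the g-code, the solid's height is divided into equal slices at the stated Δz and each level perimeter traced with G1 moves after a G0 lift.

; perimeter-only toolpath
G21 ; units = mm
G90 ; absolute positioning
G28 ; home
; layer 1
G0 Z3.75
G0 X10.50 Y6.00
G1 X8.80 Y9.52
G1 X5.00 Y10.39
G1 X1.94 Y7.95
G1 X1.94 Y4.05
G1 X5.00 Y1.61
G1 X8.80 Y2.48
G1 X10.50 Y6.00
; layer 2
G0 Z7.50
G0 X9.00 Y6.00
G1 X7.87 Y8.34
G1 X5.33 Y8.93
G1 X3.29 Y7.30
G1 X3.29 Y4.70
G1 X5.33 Y3.08
G1 X7.87 Y3.66
G1 X9.00 Y6.00
; layer 3
G0 Z11.25
G0 X7.50 Y6.00
G1 X6.94 Y7.17
G1 X5.67 Y7.46
G1 X4.65 Y6.65
G1 X4.65 Y5.35
G1 X5.67 Y4.54
G1 X6.94 Y4.83
G1 X7.50 Y6.00
M2 ; end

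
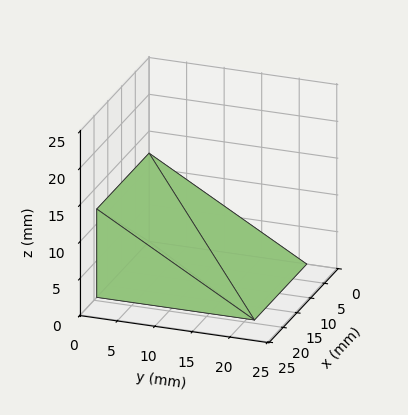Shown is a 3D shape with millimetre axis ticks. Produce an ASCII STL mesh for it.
Reading the render: the shape is a wedge (ramp): 19 × 21 mm base, rising to 12 mm along the y=0 edge and sloping linearly to z=0 at y=21 (dimensions read to the nearest mm from the axis ticks). For the STL, each face is triangulated and given an outward normal.

solid part
  facet normal 0.0000 0.0000 -1.0000
    outer loop
      vertex 19.00 21.00 0.00
      vertex 19.00 0.00 0.00
      vertex 0.00 0.00 0.00
    endloop
  endfacet
  facet normal 0.0000 0.0000 -1.0000
    outer loop
      vertex 0.00 21.00 0.00
      vertex 19.00 21.00 0.00
      vertex 0.00 0.00 0.00
    endloop
  endfacet
  facet normal 0.0000 -1.0000 0.0000
    outer loop
      vertex 0.00 0.00 0.00
      vertex 19.00 0.00 0.00
      vertex 19.00 0.00 12.00
    endloop
  endfacet
  facet normal 0.0000 -1.0000 0.0000
    outer loop
      vertex 0.00 0.00 0.00
      vertex 19.00 0.00 12.00
      vertex 0.00 0.00 12.00
    endloop
  endfacet
  facet normal 0.0000 0.4961 0.8682
    outer loop
      vertex 0.00 0.00 12.00
      vertex 19.00 0.00 12.00
      vertex 19.00 21.00 0.00
    endloop
  endfacet
  facet normal 0.0000 0.4961 0.8682
    outer loop
      vertex 0.00 0.00 12.00
      vertex 19.00 21.00 0.00
      vertex 0.00 21.00 0.00
    endloop
  endfacet
  facet normal -1.0000 0.0000 0.0000
    outer loop
      vertex 0.00 0.00 12.00
      vertex 0.00 21.00 0.00
      vertex 0.00 0.00 0.00
    endloop
  endfacet
  facet normal 1.0000 0.0000 0.0000
    outer loop
      vertex 19.00 0.00 0.00
      vertex 19.00 21.00 0.00
      vertex 19.00 0.00 12.00
    endloop
  endfacet
endsolid part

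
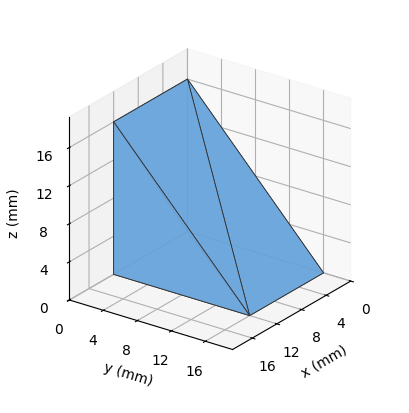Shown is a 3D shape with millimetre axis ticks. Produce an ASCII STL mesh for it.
Reading the render: the shape is a wedge (ramp): 12 × 16 mm base, rising to 16 mm along the y=0 edge and sloping linearly to z=0 at y=16 (dimensions read to the nearest mm from the axis ticks). For the STL, each face is triangulated and given an outward normal.

solid part
  facet normal 0.0000 0.0000 -1.0000
    outer loop
      vertex 12.00 16.00 0.00
      vertex 12.00 0.00 0.00
      vertex 0.00 0.00 0.00
    endloop
  endfacet
  facet normal 0.0000 0.0000 -1.0000
    outer loop
      vertex 0.00 16.00 0.00
      vertex 12.00 16.00 0.00
      vertex 0.00 0.00 0.00
    endloop
  endfacet
  facet normal 0.0000 -1.0000 0.0000
    outer loop
      vertex 0.00 0.00 0.00
      vertex 12.00 0.00 0.00
      vertex 12.00 0.00 16.00
    endloop
  endfacet
  facet normal 0.0000 -1.0000 0.0000
    outer loop
      vertex 0.00 0.00 0.00
      vertex 12.00 0.00 16.00
      vertex 0.00 0.00 16.00
    endloop
  endfacet
  facet normal 0.0000 0.7071 0.7071
    outer loop
      vertex 0.00 0.00 16.00
      vertex 12.00 0.00 16.00
      vertex 12.00 16.00 0.00
    endloop
  endfacet
  facet normal 0.0000 0.7071 0.7071
    outer loop
      vertex 0.00 0.00 16.00
      vertex 12.00 16.00 0.00
      vertex 0.00 16.00 0.00
    endloop
  endfacet
  facet normal -1.0000 0.0000 0.0000
    outer loop
      vertex 0.00 0.00 16.00
      vertex 0.00 16.00 0.00
      vertex 0.00 0.00 0.00
    endloop
  endfacet
  facet normal 1.0000 0.0000 0.0000
    outer loop
      vertex 12.00 0.00 0.00
      vertex 12.00 16.00 0.00
      vertex 12.00 0.00 16.00
    endloop
  endfacet
endsolid part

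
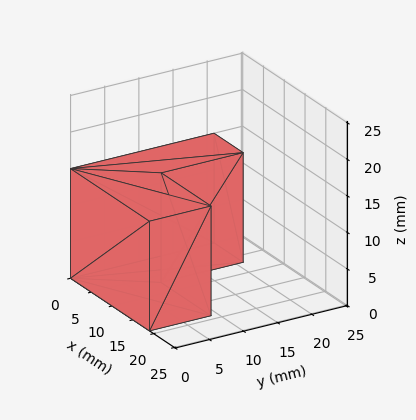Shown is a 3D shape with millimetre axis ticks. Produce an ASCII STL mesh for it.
Reading the render: the shape is an L-shaped prism: outer 19 × 21 mm, arm thicknesses ≈ 9 mm (horizontal) and 7 mm (vertical), extruded 15 mm in z (dimensions read to the nearest mm from the axis ticks). For the STL, each face is triangulated and given an outward normal.

solid part
  facet normal 0.0000 0.0000 -1.0000
    outer loop
      vertex 19.0 9.0 0.0
      vertex 19.0 0.0 0.0
      vertex 0.0 0.0 0.0
    endloop
  endfacet
  facet normal 0.0000 0.0000 -1.0000
    outer loop
      vertex 7.0 9.0 0.0
      vertex 19.0 9.0 0.0
      vertex 0.0 0.0 0.0
    endloop
  endfacet
  facet normal 0.0000 0.0000 -1.0000
    outer loop
      vertex 7.0 21.0 0.0
      vertex 7.0 9.0 0.0
      vertex 0.0 0.0 0.0
    endloop
  endfacet
  facet normal 0.0000 0.0000 -1.0000
    outer loop
      vertex 0.0 21.0 0.0
      vertex 7.0 21.0 0.0
      vertex 0.0 0.0 0.0
    endloop
  endfacet
  facet normal 0.0000 0.0000 1.0000
    outer loop
      vertex 0.0 0.0 15.0
      vertex 19.0 0.0 15.0
      vertex 19.0 9.0 15.0
    endloop
  endfacet
  facet normal 0.0000 0.0000 1.0000
    outer loop
      vertex 0.0 0.0 15.0
      vertex 19.0 9.0 15.0
      vertex 7.0 9.0 15.0
    endloop
  endfacet
  facet normal 0.0000 0.0000 1.0000
    outer loop
      vertex 0.0 0.0 15.0
      vertex 7.0 9.0 15.0
      vertex 7.0 21.0 15.0
    endloop
  endfacet
  facet normal 0.0000 0.0000 1.0000
    outer loop
      vertex 0.0 0.0 15.0
      vertex 7.0 21.0 15.0
      vertex 0.0 21.0 15.0
    endloop
  endfacet
  facet normal 0.0000 -1.0000 0.0000
    outer loop
      vertex 0.0 0.0 0.0
      vertex 19.0 0.0 0.0
      vertex 19.0 0.0 15.0
    endloop
  endfacet
  facet normal 0.0000 -1.0000 0.0000
    outer loop
      vertex 0.0 0.0 0.0
      vertex 19.0 0.0 15.0
      vertex 0.0 0.0 15.0
    endloop
  endfacet
  facet normal 1.0000 0.0000 0.0000
    outer loop
      vertex 19.0 0.0 0.0
      vertex 19.0 9.0 0.0
      vertex 19.0 9.0 15.0
    endloop
  endfacet
  facet normal 1.0000 0.0000 0.0000
    outer loop
      vertex 19.0 0.0 0.0
      vertex 19.0 9.0 15.0
      vertex 19.0 0.0 15.0
    endloop
  endfacet
  facet normal 0.0000 1.0000 0.0000
    outer loop
      vertex 19.0 9.0 0.0
      vertex 7.0 9.0 0.0
      vertex 7.0 9.0 15.0
    endloop
  endfacet
  facet normal 0.0000 1.0000 0.0000
    outer loop
      vertex 19.0 9.0 0.0
      vertex 7.0 9.0 15.0
      vertex 19.0 9.0 15.0
    endloop
  endfacet
  facet normal 1.0000 0.0000 0.0000
    outer loop
      vertex 7.0 9.0 0.0
      vertex 7.0 21.0 0.0
      vertex 7.0 21.0 15.0
    endloop
  endfacet
  facet normal 1.0000 0.0000 0.0000
    outer loop
      vertex 7.0 9.0 0.0
      vertex 7.0 21.0 15.0
      vertex 7.0 9.0 15.0
    endloop
  endfacet
  facet normal 0.0000 1.0000 0.0000
    outer loop
      vertex 7.0 21.0 0.0
      vertex 0.0 21.0 0.0
      vertex 0.0 21.0 15.0
    endloop
  endfacet
  facet normal 0.0000 1.0000 0.0000
    outer loop
      vertex 7.0 21.0 0.0
      vertex 0.0 21.0 15.0
      vertex 7.0 21.0 15.0
    endloop
  endfacet
  facet normal -1.0000 0.0000 0.0000
    outer loop
      vertex 0.0 21.0 0.0
      vertex 0.0 0.0 0.0
      vertex 0.0 0.0 15.0
    endloop
  endfacet
  facet normal -1.0000 0.0000 0.0000
    outer loop
      vertex 0.0 21.0 0.0
      vertex 0.0 0.0 15.0
      vertex 0.0 21.0 15.0
    endloop
  endfacet
endsolid part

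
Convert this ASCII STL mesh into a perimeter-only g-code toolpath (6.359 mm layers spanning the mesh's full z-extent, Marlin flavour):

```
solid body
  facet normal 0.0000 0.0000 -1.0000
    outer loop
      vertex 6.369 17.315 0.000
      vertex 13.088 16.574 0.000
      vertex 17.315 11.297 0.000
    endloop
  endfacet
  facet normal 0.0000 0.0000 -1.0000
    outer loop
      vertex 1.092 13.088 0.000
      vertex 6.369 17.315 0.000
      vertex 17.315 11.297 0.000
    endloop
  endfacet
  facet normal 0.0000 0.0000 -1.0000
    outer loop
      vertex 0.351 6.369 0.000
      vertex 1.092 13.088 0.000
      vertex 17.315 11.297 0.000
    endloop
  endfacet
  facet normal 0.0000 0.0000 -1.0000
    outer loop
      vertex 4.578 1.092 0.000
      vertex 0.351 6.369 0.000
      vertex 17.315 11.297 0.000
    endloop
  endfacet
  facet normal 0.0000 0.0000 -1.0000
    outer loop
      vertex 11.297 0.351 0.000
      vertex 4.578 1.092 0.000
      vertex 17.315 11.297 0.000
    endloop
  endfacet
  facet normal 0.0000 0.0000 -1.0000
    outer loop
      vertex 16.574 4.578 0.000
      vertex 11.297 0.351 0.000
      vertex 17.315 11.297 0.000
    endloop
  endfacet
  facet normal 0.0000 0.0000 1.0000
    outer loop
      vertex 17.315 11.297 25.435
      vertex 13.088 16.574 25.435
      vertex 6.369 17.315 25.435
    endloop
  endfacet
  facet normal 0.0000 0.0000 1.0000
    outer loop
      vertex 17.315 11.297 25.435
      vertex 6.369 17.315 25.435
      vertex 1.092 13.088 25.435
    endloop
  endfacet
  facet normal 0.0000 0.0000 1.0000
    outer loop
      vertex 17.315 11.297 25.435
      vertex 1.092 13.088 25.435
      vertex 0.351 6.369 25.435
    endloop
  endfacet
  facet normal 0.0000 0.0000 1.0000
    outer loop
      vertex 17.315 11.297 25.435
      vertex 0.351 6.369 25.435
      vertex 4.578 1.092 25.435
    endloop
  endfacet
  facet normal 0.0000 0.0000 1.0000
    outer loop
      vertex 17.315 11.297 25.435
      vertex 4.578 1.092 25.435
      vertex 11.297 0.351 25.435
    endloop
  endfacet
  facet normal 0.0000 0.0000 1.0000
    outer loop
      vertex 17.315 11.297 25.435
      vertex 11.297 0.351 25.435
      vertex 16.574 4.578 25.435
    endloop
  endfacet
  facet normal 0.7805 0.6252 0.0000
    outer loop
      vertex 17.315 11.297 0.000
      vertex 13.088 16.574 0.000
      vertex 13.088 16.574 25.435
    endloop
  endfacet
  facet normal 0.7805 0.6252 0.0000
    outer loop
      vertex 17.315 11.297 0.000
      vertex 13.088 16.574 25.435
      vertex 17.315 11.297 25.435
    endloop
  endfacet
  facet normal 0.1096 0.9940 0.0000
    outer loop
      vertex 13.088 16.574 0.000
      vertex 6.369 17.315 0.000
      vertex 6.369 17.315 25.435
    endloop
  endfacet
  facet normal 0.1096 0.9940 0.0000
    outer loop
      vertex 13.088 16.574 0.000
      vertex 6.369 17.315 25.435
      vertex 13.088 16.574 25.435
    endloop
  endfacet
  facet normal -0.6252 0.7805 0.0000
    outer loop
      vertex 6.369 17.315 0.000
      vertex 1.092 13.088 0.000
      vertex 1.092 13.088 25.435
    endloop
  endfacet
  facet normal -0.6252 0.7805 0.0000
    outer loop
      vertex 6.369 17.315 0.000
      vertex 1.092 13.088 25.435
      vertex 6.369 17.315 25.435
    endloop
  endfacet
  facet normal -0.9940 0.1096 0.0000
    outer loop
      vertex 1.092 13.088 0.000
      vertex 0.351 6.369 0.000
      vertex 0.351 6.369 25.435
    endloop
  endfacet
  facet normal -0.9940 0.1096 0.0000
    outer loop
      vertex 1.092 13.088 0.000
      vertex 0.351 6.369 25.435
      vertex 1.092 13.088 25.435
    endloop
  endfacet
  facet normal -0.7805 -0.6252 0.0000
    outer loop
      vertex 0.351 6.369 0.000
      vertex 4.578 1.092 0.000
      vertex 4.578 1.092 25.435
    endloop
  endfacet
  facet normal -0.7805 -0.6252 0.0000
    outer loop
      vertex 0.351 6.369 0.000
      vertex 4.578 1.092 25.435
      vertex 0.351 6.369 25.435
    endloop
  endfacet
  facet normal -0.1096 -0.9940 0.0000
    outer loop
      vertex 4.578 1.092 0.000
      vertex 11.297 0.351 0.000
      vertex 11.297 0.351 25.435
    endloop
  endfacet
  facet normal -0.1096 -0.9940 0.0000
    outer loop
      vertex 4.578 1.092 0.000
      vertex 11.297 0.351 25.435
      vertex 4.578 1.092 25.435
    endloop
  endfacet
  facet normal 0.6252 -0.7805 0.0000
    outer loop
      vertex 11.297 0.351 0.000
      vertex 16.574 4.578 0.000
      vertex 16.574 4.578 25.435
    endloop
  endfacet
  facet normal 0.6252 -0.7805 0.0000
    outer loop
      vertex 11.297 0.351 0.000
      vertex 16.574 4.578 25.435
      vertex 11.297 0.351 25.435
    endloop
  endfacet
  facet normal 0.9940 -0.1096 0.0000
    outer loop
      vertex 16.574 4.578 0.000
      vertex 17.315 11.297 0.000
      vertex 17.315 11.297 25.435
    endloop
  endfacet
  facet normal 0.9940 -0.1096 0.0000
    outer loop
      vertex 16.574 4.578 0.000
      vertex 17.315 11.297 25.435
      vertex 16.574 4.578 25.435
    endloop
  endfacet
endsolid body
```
; perimeter-only toolpath
G21 ; units = mm
G90 ; absolute positioning
G28 ; home
; layer 1
G0 Z6.359
G0 X17.315 Y11.297
G1 X13.088 Y16.574
G1 X6.369 Y17.315
G1 X1.092 Y13.088
G1 X0.351 Y6.369
G1 X4.578 Y1.092
G1 X11.297 Y0.351
G1 X16.574 Y4.578
G1 X17.315 Y11.297
; layer 2
G0 Z12.717
G0 X17.315 Y11.297
G1 X13.088 Y16.574
G1 X6.369 Y17.315
G1 X1.092 Y13.088
G1 X0.351 Y6.369
G1 X4.578 Y1.092
G1 X11.297 Y0.351
G1 X16.574 Y4.578
G1 X17.315 Y11.297
; layer 3
G0 Z19.076
G0 X17.315 Y11.297
G1 X13.088 Y16.574
G1 X6.369 Y17.315
G1 X1.092 Y13.088
G1 X0.351 Y6.369
G1 X4.578 Y1.092
G1 X11.297 Y0.351
G1 X16.574 Y4.578
G1 X17.315 Y11.297
; layer 4
G0 Z25.435
G0 X17.315 Y11.297
G1 X13.088 Y16.574
G1 X6.369 Y17.315
G1 X1.092 Y13.088
G1 X0.351 Y6.369
G1 X4.578 Y1.092
G1 X11.297 Y0.351
G1 X16.574 Y4.578
G1 X17.315 Y11.297
M2 ; end

The solid is a regular 8-sided prism (a cylinder approximated with 8 flat sides), circumscribed radius ≈ 8.83 mm, height ≈ 25.4 mm. Slicing at Δz = 6.359 mm — 4 equal slices spanning the solid's height, so layer i sits at z = i·h/4 — gives 4 non-empty perimeters. Each is a 8-segment closed polygon; G0 lifts to the layer z and rapids to the start vertex, then G1 traces the edges.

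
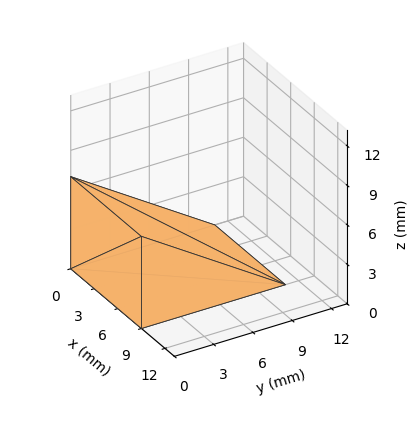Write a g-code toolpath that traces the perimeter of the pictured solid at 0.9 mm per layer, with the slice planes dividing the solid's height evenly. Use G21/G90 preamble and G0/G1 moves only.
Reading the render: the shape is a wedge (ramp): 9 × 11 mm base, rising to 7 mm along the y=0 edge and sloping linearly to z=0 at y=11 (dimensions read to the nearest mm from the axis ticks). For the g-code, the solid's height is divided into equal slices at the stated Δz and each level perimeter traced with G1 moves after a G0 lift.

; perimeter-only toolpath
G21 ; units = mm
G90 ; absolute positioning
G28 ; home
; layer 1
G0 Z0.9
G0 X0.0 Y0.0
G1 X9.0 Y0.0
G1 X9.0 Y9.6
G1 X0.0 Y9.6
G1 X0.0 Y0.0
; layer 2
G0 Z1.8
G0 X0.0 Y0.0
G1 X9.0 Y0.0
G1 X9.0 Y8.2
G1 X0.0 Y8.2
G1 X0.0 Y0.0
; layer 3
G0 Z2.6
G0 X0.0 Y0.0
G1 X9.0 Y0.0
G1 X9.0 Y6.9
G1 X0.0 Y6.9
G1 X0.0 Y0.0
; layer 4
G0 Z3.5
G0 X0.0 Y0.0
G1 X9.0 Y0.0
G1 X9.0 Y5.5
G1 X0.0 Y5.5
G1 X0.0 Y0.0
; layer 5
G0 Z4.4
G0 X0.0 Y0.0
G1 X9.0 Y0.0
G1 X9.0 Y4.1
G1 X0.0 Y4.1
G1 X0.0 Y0.0
; layer 6
G0 Z5.2
G0 X0.0 Y0.0
G1 X9.0 Y0.0
G1 X9.0 Y2.8
G1 X0.0 Y2.8
G1 X0.0 Y0.0
; layer 7
G0 Z6.1
G0 X0.0 Y0.0
G1 X9.0 Y0.0
G1 X9.0 Y1.4
G1 X0.0 Y1.4
G1 X0.0 Y0.0
M2 ; end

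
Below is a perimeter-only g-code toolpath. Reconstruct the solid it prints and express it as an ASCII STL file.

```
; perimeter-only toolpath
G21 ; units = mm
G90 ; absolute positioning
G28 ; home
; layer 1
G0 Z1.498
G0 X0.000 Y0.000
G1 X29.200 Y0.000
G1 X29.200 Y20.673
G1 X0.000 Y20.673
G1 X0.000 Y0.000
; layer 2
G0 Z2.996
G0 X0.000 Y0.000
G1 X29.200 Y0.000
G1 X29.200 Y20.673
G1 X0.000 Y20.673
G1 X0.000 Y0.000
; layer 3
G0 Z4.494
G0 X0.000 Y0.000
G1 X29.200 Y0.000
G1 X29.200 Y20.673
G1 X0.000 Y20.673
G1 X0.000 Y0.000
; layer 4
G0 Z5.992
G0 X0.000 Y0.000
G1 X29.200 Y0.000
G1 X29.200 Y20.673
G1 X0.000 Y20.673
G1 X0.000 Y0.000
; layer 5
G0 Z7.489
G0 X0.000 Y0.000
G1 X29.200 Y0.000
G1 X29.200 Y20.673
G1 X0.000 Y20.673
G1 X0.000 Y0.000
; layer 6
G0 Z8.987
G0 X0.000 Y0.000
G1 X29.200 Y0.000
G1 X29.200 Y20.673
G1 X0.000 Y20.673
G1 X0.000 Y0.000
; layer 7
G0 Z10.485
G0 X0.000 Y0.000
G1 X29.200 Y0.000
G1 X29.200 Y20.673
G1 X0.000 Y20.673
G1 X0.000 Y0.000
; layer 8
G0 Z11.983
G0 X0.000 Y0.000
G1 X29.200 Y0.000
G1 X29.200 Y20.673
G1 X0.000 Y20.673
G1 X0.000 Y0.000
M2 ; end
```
solid part
  facet normal 0.0000 0.0000 -1.0000
    outer loop
      vertex 29.200 20.673 0.000
      vertex 29.200 0.000 0.000
      vertex 0.000 0.000 0.000
    endloop
  endfacet
  facet normal 0.0000 0.0000 -1.0000
    outer loop
      vertex 0.000 20.673 0.000
      vertex 29.200 20.673 0.000
      vertex 0.000 0.000 0.000
    endloop
  endfacet
  facet normal 0.0000 0.0000 1.0000
    outer loop
      vertex 0.000 0.000 11.983
      vertex 29.200 0.000 11.983
      vertex 29.200 20.673 11.983
    endloop
  endfacet
  facet normal 0.0000 0.0000 1.0000
    outer loop
      vertex 0.000 0.000 11.983
      vertex 29.200 20.673 11.983
      vertex 0.000 20.673 11.983
    endloop
  endfacet
  facet normal 0.0000 -1.0000 0.0000
    outer loop
      vertex 0.000 0.000 0.000
      vertex 29.200 0.000 0.000
      vertex 29.200 0.000 11.983
    endloop
  endfacet
  facet normal 0.0000 -1.0000 0.0000
    outer loop
      vertex 0.000 0.000 0.000
      vertex 29.200 0.000 11.983
      vertex 0.000 0.000 11.983
    endloop
  endfacet
  facet normal 0.0000 1.0000 0.0000
    outer loop
      vertex 29.200 20.673 11.983
      vertex 29.200 20.673 0.000
      vertex 0.000 20.673 0.000
    endloop
  endfacet
  facet normal 0.0000 1.0000 0.0000
    outer loop
      vertex 0.000 20.673 11.983
      vertex 29.200 20.673 11.983
      vertex 0.000 20.673 0.000
    endloop
  endfacet
  facet normal -1.0000 0.0000 0.0000
    outer loop
      vertex 0.000 20.673 11.983
      vertex 0.000 20.673 0.000
      vertex 0.000 0.000 0.000
    endloop
  endfacet
  facet normal -1.0000 0.0000 0.0000
    outer loop
      vertex 0.000 0.000 11.983
      vertex 0.000 20.673 11.983
      vertex 0.000 0.000 0.000
    endloop
  endfacet
  facet normal 1.0000 0.0000 0.0000
    outer loop
      vertex 29.200 0.000 0.000
      vertex 29.200 20.673 0.000
      vertex 29.200 20.673 11.983
    endloop
  endfacet
  facet normal 1.0000 0.0000 0.0000
    outer loop
      vertex 29.200 0.000 0.000
      vertex 29.200 20.673 11.983
      vertex 29.200 0.000 11.983
    endloop
  endfacet
endsolid part

The G0 Z moves step by Δz≈1.498 mm. Every layer's G1 loop is the same polygon, so the solid is a straight extrusion of it from z=0 to z≈12. Closing with flat bottom and top caps and triangulating gives 12 facets — a rectangular box, roughly 29.2 × 20.7 mm footprint and 12 mm tall.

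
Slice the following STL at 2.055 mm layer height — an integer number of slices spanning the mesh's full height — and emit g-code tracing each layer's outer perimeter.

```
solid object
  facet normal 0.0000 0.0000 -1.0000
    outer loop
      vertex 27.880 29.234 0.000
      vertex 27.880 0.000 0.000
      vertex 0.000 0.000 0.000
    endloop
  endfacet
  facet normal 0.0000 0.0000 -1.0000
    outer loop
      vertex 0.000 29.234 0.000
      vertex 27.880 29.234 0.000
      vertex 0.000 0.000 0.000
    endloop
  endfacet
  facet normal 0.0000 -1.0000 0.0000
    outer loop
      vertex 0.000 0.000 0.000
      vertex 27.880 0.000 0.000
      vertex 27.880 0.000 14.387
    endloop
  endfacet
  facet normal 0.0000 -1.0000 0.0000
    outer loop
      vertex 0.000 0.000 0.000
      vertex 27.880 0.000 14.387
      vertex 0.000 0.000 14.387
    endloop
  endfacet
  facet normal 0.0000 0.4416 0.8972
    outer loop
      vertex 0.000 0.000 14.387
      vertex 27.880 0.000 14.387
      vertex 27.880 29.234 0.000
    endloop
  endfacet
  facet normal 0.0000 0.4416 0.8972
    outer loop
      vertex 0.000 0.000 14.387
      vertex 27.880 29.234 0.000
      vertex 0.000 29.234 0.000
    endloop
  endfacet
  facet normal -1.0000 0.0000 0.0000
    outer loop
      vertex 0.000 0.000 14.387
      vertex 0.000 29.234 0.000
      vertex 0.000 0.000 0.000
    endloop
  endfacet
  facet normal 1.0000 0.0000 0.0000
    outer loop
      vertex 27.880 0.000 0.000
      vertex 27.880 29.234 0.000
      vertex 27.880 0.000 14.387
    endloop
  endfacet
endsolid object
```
; perimeter-only toolpath
G21 ; units = mm
G90 ; absolute positioning
G28 ; home
; layer 1
G0 Z2.055
G0 X0.000 Y0.000
G1 X27.880 Y0.000
G1 X27.880 Y25.058
G1 X0.000 Y25.058
G1 X0.000 Y0.000
; layer 2
G0 Z4.111
G0 X0.000 Y0.000
G1 X27.880 Y0.000
G1 X27.880 Y20.881
G1 X0.000 Y20.881
G1 X0.000 Y0.000
; layer 3
G0 Z6.166
G0 X0.000 Y0.000
G1 X27.880 Y0.000
G1 X27.880 Y16.705
G1 X0.000 Y16.705
G1 X0.000 Y0.000
; layer 4
G0 Z8.221
G0 X0.000 Y0.000
G1 X27.880 Y0.000
G1 X27.880 Y12.529
G1 X0.000 Y12.529
G1 X0.000 Y0.000
; layer 5
G0 Z10.276
G0 X0.000 Y0.000
G1 X27.880 Y0.000
G1 X27.880 Y8.353
G1 X0.000 Y8.353
G1 X0.000 Y0.000
; layer 6
G0 Z12.332
G0 X0.000 Y0.000
G1 X27.880 Y0.000
G1 X27.880 Y4.176
G1 X0.000 Y4.176
G1 X0.000 Y0.000
M2 ; end

The solid is a wedge (ramp): 27.9 × 29.2 mm base, rising to 14.4 mm along the y=0 edge and sloping linearly to z=0 at y=29.2. Slicing at Δz = 2.055 mm — 7 equal slices spanning the solid's height, so layer i sits at z = i·h/7 — gives 6 non-empty perimeters. Each is a 4-segment closed polygon; G0 lifts to the layer z and rapids to the start vertex, then G1 traces the edges. The cross-section shrinks linearly with z (the slice at the apex is degenerate and omitted).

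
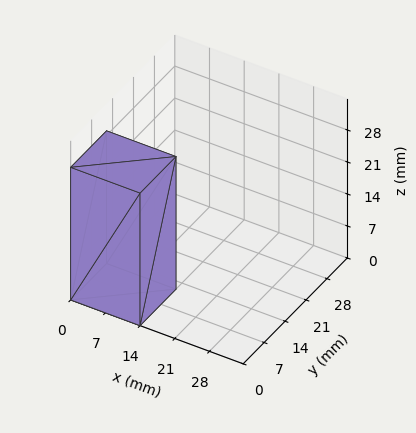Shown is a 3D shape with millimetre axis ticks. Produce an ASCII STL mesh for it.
Reading the render: the shape is a rectangular box, roughly 14 × 12 mm footprint and 29 mm tall (dimensions read to the nearest mm from the axis ticks). For the STL, each face is triangulated and given an outward normal.

solid part
  facet normal 0.0000 0.0000 -1.0000
    outer loop
      vertex 14.00 12.00 0.00
      vertex 14.00 0.00 0.00
      vertex 0.00 0.00 0.00
    endloop
  endfacet
  facet normal 0.0000 0.0000 -1.0000
    outer loop
      vertex 0.00 12.00 0.00
      vertex 14.00 12.00 0.00
      vertex 0.00 0.00 0.00
    endloop
  endfacet
  facet normal 0.0000 0.0000 1.0000
    outer loop
      vertex 0.00 0.00 29.00
      vertex 14.00 0.00 29.00
      vertex 14.00 12.00 29.00
    endloop
  endfacet
  facet normal 0.0000 0.0000 1.0000
    outer loop
      vertex 0.00 0.00 29.00
      vertex 14.00 12.00 29.00
      vertex 0.00 12.00 29.00
    endloop
  endfacet
  facet normal 0.0000 -1.0000 0.0000
    outer loop
      vertex 0.00 0.00 0.00
      vertex 14.00 0.00 0.00
      vertex 14.00 0.00 29.00
    endloop
  endfacet
  facet normal 0.0000 -1.0000 0.0000
    outer loop
      vertex 0.00 0.00 0.00
      vertex 14.00 0.00 29.00
      vertex 0.00 0.00 29.00
    endloop
  endfacet
  facet normal 0.0000 1.0000 0.0000
    outer loop
      vertex 14.00 12.00 29.00
      vertex 14.00 12.00 0.00
      vertex 0.00 12.00 0.00
    endloop
  endfacet
  facet normal 0.0000 1.0000 0.0000
    outer loop
      vertex 0.00 12.00 29.00
      vertex 14.00 12.00 29.00
      vertex 0.00 12.00 0.00
    endloop
  endfacet
  facet normal -1.0000 0.0000 0.0000
    outer loop
      vertex 0.00 12.00 29.00
      vertex 0.00 12.00 0.00
      vertex 0.00 0.00 0.00
    endloop
  endfacet
  facet normal -1.0000 0.0000 0.0000
    outer loop
      vertex 0.00 0.00 29.00
      vertex 0.00 12.00 29.00
      vertex 0.00 0.00 0.00
    endloop
  endfacet
  facet normal 1.0000 0.0000 0.0000
    outer loop
      vertex 14.00 0.00 0.00
      vertex 14.00 12.00 0.00
      vertex 14.00 12.00 29.00
    endloop
  endfacet
  facet normal 1.0000 0.0000 0.0000
    outer loop
      vertex 14.00 0.00 0.00
      vertex 14.00 12.00 29.00
      vertex 14.00 0.00 29.00
    endloop
  endfacet
endsolid part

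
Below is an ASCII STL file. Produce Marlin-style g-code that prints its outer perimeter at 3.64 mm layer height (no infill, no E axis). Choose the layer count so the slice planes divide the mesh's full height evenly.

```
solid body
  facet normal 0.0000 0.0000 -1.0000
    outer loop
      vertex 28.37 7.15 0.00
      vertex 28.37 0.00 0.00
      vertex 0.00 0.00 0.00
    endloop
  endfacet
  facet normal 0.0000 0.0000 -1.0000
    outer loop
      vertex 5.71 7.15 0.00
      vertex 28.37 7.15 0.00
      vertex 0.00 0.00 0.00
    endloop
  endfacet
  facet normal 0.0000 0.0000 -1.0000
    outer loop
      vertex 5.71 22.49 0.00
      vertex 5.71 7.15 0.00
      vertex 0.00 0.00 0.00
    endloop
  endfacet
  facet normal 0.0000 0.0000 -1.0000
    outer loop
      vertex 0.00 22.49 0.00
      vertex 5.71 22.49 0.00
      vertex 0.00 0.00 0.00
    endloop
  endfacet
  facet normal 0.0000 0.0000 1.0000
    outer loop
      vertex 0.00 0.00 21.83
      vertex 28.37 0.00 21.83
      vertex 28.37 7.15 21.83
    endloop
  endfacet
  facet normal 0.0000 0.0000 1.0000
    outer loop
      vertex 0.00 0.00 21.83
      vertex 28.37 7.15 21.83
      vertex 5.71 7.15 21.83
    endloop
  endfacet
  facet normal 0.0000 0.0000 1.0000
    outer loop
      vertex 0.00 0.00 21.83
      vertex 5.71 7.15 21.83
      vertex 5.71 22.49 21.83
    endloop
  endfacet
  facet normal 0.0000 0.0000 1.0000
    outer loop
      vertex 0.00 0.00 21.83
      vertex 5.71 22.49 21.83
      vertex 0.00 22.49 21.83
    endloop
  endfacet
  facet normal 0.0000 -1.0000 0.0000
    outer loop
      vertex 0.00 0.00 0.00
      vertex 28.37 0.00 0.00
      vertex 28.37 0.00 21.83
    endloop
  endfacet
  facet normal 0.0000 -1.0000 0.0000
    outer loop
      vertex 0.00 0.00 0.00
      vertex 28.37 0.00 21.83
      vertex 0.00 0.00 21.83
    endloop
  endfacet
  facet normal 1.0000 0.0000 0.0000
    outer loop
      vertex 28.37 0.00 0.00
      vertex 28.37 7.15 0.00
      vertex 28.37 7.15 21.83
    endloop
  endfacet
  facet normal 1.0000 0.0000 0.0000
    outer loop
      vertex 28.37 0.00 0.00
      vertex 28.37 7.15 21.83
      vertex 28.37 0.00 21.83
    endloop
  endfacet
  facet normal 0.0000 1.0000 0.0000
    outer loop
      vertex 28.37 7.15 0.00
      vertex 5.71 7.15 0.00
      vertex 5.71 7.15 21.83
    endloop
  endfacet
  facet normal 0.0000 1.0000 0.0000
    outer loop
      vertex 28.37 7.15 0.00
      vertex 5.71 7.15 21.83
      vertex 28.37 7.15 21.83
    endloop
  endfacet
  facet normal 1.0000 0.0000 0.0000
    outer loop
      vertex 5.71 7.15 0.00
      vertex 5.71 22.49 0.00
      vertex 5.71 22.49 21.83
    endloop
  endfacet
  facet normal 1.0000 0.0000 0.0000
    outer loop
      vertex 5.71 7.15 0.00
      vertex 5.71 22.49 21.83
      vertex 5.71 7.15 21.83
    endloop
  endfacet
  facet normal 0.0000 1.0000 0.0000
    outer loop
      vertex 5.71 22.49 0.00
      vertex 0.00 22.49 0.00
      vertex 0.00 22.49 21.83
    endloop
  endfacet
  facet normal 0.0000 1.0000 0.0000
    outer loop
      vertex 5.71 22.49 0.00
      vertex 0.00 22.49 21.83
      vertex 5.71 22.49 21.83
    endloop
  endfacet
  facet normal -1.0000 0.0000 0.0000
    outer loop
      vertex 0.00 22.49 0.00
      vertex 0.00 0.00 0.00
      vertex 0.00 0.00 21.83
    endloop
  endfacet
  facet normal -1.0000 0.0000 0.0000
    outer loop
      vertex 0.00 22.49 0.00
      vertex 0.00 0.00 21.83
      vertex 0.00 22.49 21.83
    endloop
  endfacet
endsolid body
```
; perimeter-only toolpath
G21 ; units = mm
G90 ; absolute positioning
G28 ; home
; layer 1
G0 Z3.64
G0 X0.00 Y0.00
G1 X28.37 Y0.00
G1 X28.37 Y7.15
G1 X5.71 Y7.15
G1 X5.71 Y22.49
G1 X0.00 Y22.49
G1 X0.00 Y0.00
; layer 2
G0 Z7.28
G0 X0.00 Y0.00
G1 X28.37 Y0.00
G1 X28.37 Y7.15
G1 X5.71 Y7.15
G1 X5.71 Y22.49
G1 X0.00 Y22.49
G1 X0.00 Y0.00
; layer 3
G0 Z10.91
G0 X0.00 Y0.00
G1 X28.37 Y0.00
G1 X28.37 Y7.15
G1 X5.71 Y7.15
G1 X5.71 Y22.49
G1 X0.00 Y22.49
G1 X0.00 Y0.00
; layer 4
G0 Z14.55
G0 X0.00 Y0.00
G1 X28.37 Y0.00
G1 X28.37 Y7.15
G1 X5.71 Y7.15
G1 X5.71 Y22.49
G1 X0.00 Y22.49
G1 X0.00 Y0.00
; layer 5
G0 Z18.19
G0 X0.00 Y0.00
G1 X28.37 Y0.00
G1 X28.37 Y7.15
G1 X5.71 Y7.15
G1 X5.71 Y22.49
G1 X0.00 Y22.49
G1 X0.00 Y0.00
; layer 6
G0 Z21.83
G0 X0.00 Y0.00
G1 X28.37 Y0.00
G1 X28.37 Y7.15
G1 X5.71 Y7.15
G1 X5.71 Y22.49
G1 X0.00 Y22.49
G1 X0.00 Y0.00
M2 ; end

The solid is an L-shaped prism: outer 28.4 × 22.5 mm, arm thicknesses ≈ 7.15 mm (horizontal) and 5.71 mm (vertical), extruded 21.8 mm in z. Slicing at Δz = 3.64 mm — 6 equal slices spanning the solid's height, so layer i sits at z = i·h/6 — gives 6 non-empty perimeters. Each is a 6-segment closed polygon; G0 lifts to the layer z and rapids to the start vertex, then G1 traces the edges.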